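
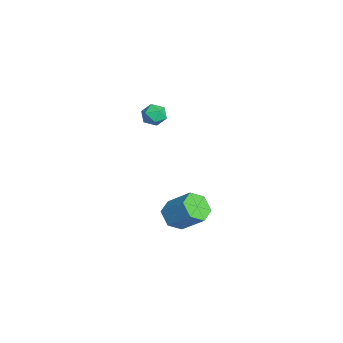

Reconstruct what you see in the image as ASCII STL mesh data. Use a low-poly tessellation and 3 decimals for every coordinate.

solid 
facet normal 0.286 -0.211 0.935
outer loop
vertex -3.272 -3.171 3.914
vertex -4.006 -3.582 4.046
vertex -3.33 -4.003 3.744
endloop
endfacet
facet normal 0.850 -0.162 0.501
outer loop
vertex -3.272 -3.171 3.914
vertex -3.33 -4.003 3.744
vertex -2.916 -3.487 3.208
endloop
endfacet
facet normal 0.847 0.489 0.208
outer loop
vertex -3.272 -3.171 3.914
vertex -2.916 -3.487 3.208
vertex -3.336 -2.747 3.178
endloop
endfacet
facet normal 0.281 0.842 0.461
outer loop
vertex -3.272 -3.171 3.914
vertex -3.336 -2.747 3.178
vertex -4.01 -2.806 3.697
endloop
endfacet
facet normal -0.065 0.409 0.910
outer loop
vertex -3.272 -3.171 3.914
vertex -4.01 -2.806 3.697
vertex -4.006 -3.582 4.046
endloop
endfacet
facet normal 0.768 -0.640 -0.022
outer loop
vertex -2.916 -3.487 3.208
vertex -3.33 -4.003 3.744
vertex -3.43 -4.094 2.903
endloop
endfacet
facet normal -0.144 -0.719 0.680
outer loop
vertex -3.33 -4.003 3.744
vertex -4.006 -3.582 4.046
vertex -4.104 -4.153 3.422
endloop
endfacet
facet normal -0.715 0.284 0.639
outer loop
vertex -4.006 -3.582 4.046
vertex -4.01 -2.806 3.697
vertex -4.524 -3.413 3.392
endloop
endfacet
facet normal -0.154 0.984 -0.088
outer loop
vertex -4.01 -2.806 3.697
vertex -3.336 -2.747 3.178
vertex -4.11 -2.897 2.856
endloop
endfacet
facet normal 0.763 0.413 -0.498
outer loop
vertex -3.336 -2.747 3.178
vertex -2.916 -3.487 3.208
vertex -3.434 -3.318 2.554
endloop
endfacet
facet normal -0.281 -0.842 -0.461
outer loop
vertex -4.168 -3.729 2.686
vertex -3.43 -4.094 2.903
vertex -4.104 -4.153 3.422
endloop
endfacet
facet normal -0.847 -0.489 -0.208
outer loop
vertex -4.168 -3.729 2.686
vertex -4.104 -4.153 3.422
vertex -4.524 -3.413 3.392
endloop
endfacet
facet normal -0.850 0.162 -0.501
outer loop
vertex -4.168 -3.729 2.686
vertex -4.524 -3.413 3.392
vertex -4.11 -2.897 2.856
endloop
endfacet
facet normal -0.286 0.211 -0.935
outer loop
vertex -4.168 -3.729 2.686
vertex -4.11 -2.897 2.856
vertex -3.434 -3.318 2.554
endloop
endfacet
facet normal 0.065 -0.409 -0.910
outer loop
vertex -4.168 -3.729 2.686
vertex -3.434 -3.318 2.554
vertex -3.43 -4.094 2.903
endloop
endfacet
facet normal 0.154 -0.984 0.088
outer loop
vertex -4.104 -4.153 3.422
vertex -3.43 -4.094 2.903
vertex -3.33 -4.003 3.744
endloop
endfacet
facet normal -0.763 -0.413 0.498
outer loop
vertex -4.524 -3.413 3.392
vertex -4.104 -4.153 3.422
vertex -4.006 -3.582 4.046
endloop
endfacet
facet normal -0.768 0.640 0.022
outer loop
vertex -4.11 -2.897 2.856
vertex -4.524 -3.413 3.392
vertex -4.01 -2.806 3.697
endloop
endfacet
facet normal 0.144 0.719 -0.680
outer loop
vertex -3.434 -3.318 2.554
vertex -4.11 -2.897 2.856
vertex -3.336 -2.747 3.178
endloop
endfacet
facet normal 0.715 -0.284 -0.639
outer loop
vertex -3.43 -4.094 2.903
vertex -3.434 -3.318 2.554
vertex -2.916 -3.487 3.208
endloop
endfacet
facet normal -0.451 -0.591 -0.669
outer loop
vertex 3.912 -2.766 -1.189
vertex 3.257 -3.078 -0.472
vertex 3.037 -2.262 -1.044
endloop
endfacet
facet normal 0.246 0.637 -0.730
outer loop
vertex 3.912 -2.766 -1.189
vertex 3.037 -2.262 -1.044
vertex 4.778 -1.631 0.094
endloop
endfacet
facet normal 0.246 0.638 -0.730
outer loop
vertex 4.778 -1.631 0.094
vertex 3.037 -2.262 -1.044
vertex 3.903 -1.127 0.24
endloop
endfacet
facet normal 0.452 0.591 0.668
outer loop
vertex 4.778 -1.631 0.094
vertex 3.903 -1.127 0.24
vertex 4.123 -1.942 0.812
endloop
endfacet
facet normal -0.451 -0.591 -0.669
outer loop
vertex 3.037 -2.262 -1.044
vertex 3.257 -3.078 -0.472
vertex 2.382 -2.574 -0.327
endloop
endfacet
facet normal -0.620 0.746 -0.242
outer loop
vertex 3.037 -2.262 -1.044
vertex 2.382 -2.574 -0.327
vertex 3.903 -1.127 0.24
endloop
endfacet
facet normal -0.620 0.746 -0.242
outer loop
vertex 3.903 -1.127 0.24
vertex 2.382 -2.574 -0.327
vertex 3.248 -1.439 0.957
endloop
endfacet
facet normal 0.451 0.591 0.669
outer loop
vertex 3.903 -1.127 0.24
vertex 3.248 -1.439 0.957
vertex 4.123 -1.942 0.812
endloop
endfacet
facet normal -0.451 -0.592 -0.668
outer loop
vertex 2.382 -2.574 -0.327
vertex 3.257 -3.078 -0.472
vertex 2.602 -3.389 0.246
endloop
endfacet
facet normal -0.866 0.109 0.488
outer loop
vertex 2.382 -2.574 -0.327
vertex 2.602 -3.389 0.246
vertex 3.248 -1.439 0.957
endloop
endfacet
facet normal -0.866 0.109 0.488
outer loop
vertex 3.248 -1.439 0.957
vertex 2.602 -3.389 0.246
vertex 3.468 -2.254 1.529
endloop
endfacet
facet normal 0.451 0.591 0.669
outer loop
vertex 3.248 -1.439 0.957
vertex 3.468 -2.254 1.529
vertex 4.123 -1.942 0.812
endloop
endfacet
facet normal -0.452 -0.591 -0.668
outer loop
vertex 2.602 -3.389 0.246
vertex 3.257 -3.078 -0.472
vertex 3.477 -3.893 0.1
endloop
endfacet
facet normal -0.246 -0.638 0.730
outer loop
vertex 2.602 -3.389 0.246
vertex 3.477 -3.893 0.1
vertex 3.468 -2.254 1.529
endloop
endfacet
facet normal -0.246 -0.638 0.730
outer loop
vertex 3.468 -2.254 1.529
vertex 3.477 -3.893 0.1
vertex 4.343 -2.758 1.384
endloop
endfacet
facet normal 0.451 0.591 0.669
outer loop
vertex 3.468 -2.254 1.529
vertex 4.343 -2.758 1.384
vertex 4.123 -1.942 0.812
endloop
endfacet
facet normal -0.451 -0.591 -0.669
outer loop
vertex 3.477 -3.893 0.1
vertex 3.257 -3.078 -0.472
vertex 4.132 -3.581 -0.617
endloop
endfacet
facet normal 0.620 -0.746 0.242
outer loop
vertex 3.477 -3.893 0.1
vertex 4.132 -3.581 -0.617
vertex 4.343 -2.758 1.384
endloop
endfacet
facet normal 0.620 -0.746 0.242
outer loop
vertex 4.343 -2.758 1.384
vertex 4.132 -3.581 -0.617
vertex 4.998 -2.446 0.667
endloop
endfacet
facet normal 0.451 0.591 0.669
outer loop
vertex 4.343 -2.758 1.384
vertex 4.998 -2.446 0.667
vertex 4.123 -1.942 0.812
endloop
endfacet
facet normal -0.451 -0.591 -0.669
outer loop
vertex 4.132 -3.581 -0.617
vertex 3.257 -3.078 -0.472
vertex 3.912 -2.766 -1.189
endloop
endfacet
facet normal 0.866 -0.109 -0.488
outer loop
vertex 4.132 -3.581 -0.617
vertex 3.912 -2.766 -1.189
vertex 4.998 -2.446 0.667
endloop
endfacet
facet normal 0.866 -0.109 -0.488
outer loop
vertex 4.998 -2.446 0.667
vertex 3.912 -2.766 -1.189
vertex 4.778 -1.631 0.094
endloop
endfacet
facet normal 0.451 0.592 0.668
outer loop
vertex 4.998 -2.446 0.667
vertex 4.778 -1.631 0.094
vertex 4.123 -1.942 0.812
endloop
endfacet

endsolid


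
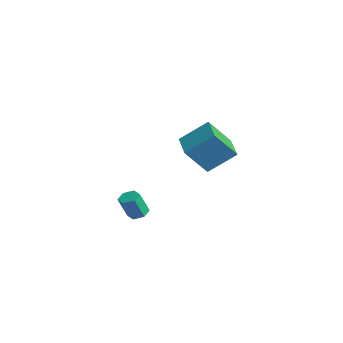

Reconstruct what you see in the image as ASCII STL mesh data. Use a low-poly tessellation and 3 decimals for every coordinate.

solid 
facet normal -0.936 0.331 0.115
outer loop
vertex -2.904 4.319 3.515
vertex -2.651 5.588 1.912
vertex -3.571 2.868 2.261
endloop
endfacet
facet normal -0.123 -0.616 0.778
outer loop
vertex -1.829 2.252 2.048
vertex -2.904 4.319 3.515
vertex -3.571 2.868 2.261
endloop
endfacet
facet normal -0.936 0.331 0.115
outer loop
vertex -3.571 2.868 2.261
vertex -2.651 5.588 1.912
vertex -3.318 4.137 0.658
endloop
endfacet
facet normal -0.328 -0.715 -0.618
outer loop
vertex -3.318 4.137 0.658
vertex -1.829 2.252 2.048
vertex -3.571 2.868 2.261
endloop
endfacet
facet normal 0.328 0.715 0.618
outer loop
vertex -2.904 4.319 3.515
vertex -0.909 4.972 1.699
vertex -2.651 5.588 1.912
endloop
endfacet
facet normal -0.123 -0.616 0.778
outer loop
vertex -1.162 3.703 3.302
vertex -2.904 4.319 3.515
vertex -1.829 2.252 2.048
endloop
endfacet
facet normal 0.328 0.715 0.618
outer loop
vertex -1.162 3.703 3.302
vertex -0.909 4.972 1.699
vertex -2.904 4.319 3.515
endloop
endfacet
facet normal 0.123 0.616 -0.778
outer loop
vertex -2.651 5.588 1.912
vertex -0.909 4.972 1.699
vertex -3.318 4.137 0.658
endloop
endfacet
facet normal -0.328 -0.715 -0.618
outer loop
vertex -1.576 3.521 0.445
vertex -1.829 2.252 2.048
vertex -3.318 4.137 0.658
endloop
endfacet
facet normal 0.123 0.616 -0.778
outer loop
vertex -3.318 4.137 0.658
vertex -0.909 4.972 1.699
vertex -1.576 3.521 0.445
endloop
endfacet
facet normal 0.936 -0.331 -0.115
outer loop
vertex -1.576 3.521 0.445
vertex -1.162 3.703 3.302
vertex -1.829 2.252 2.048
endloop
endfacet
facet normal 0.936 -0.331 -0.115
outer loop
vertex -0.909 4.972 1.699
vertex -1.162 3.703 3.302
vertex -1.576 3.521 0.445
endloop
endfacet
facet normal 0.001 0.393 -0.919
outer loop
vertex 1.901 -2.179 0.063
vertex 1.301 -2.191 0.057
vertex 1.589 -1.708 0.264
endloop
endfacet
facet normal 0.854 0.478 0.206
outer loop
vertex 1.901 -2.179 0.063
vertex 1.589 -1.708 0.264
vertex 1.899 -2.737 1.369
endloop
endfacet
facet normal 0.854 0.477 0.205
outer loop
vertex 1.899 -2.737 1.369
vertex 1.589 -1.708 0.264
vertex 1.587 -2.265 1.57
endloop
endfacet
facet normal -0.001 -0.393 0.920
outer loop
vertex 1.899 -2.737 1.369
vertex 1.587 -2.265 1.57
vertex 1.299 -2.749 1.363
endloop
endfacet
facet normal 0.001 0.393 -0.919
outer loop
vertex 1.589 -1.708 0.264
vertex 1.301 -2.191 0.057
vertex 0.989 -1.72 0.258
endloop
endfacet
facet normal -0.022 0.920 0.392
outer loop
vertex 1.589 -1.708 0.264
vertex 0.989 -1.72 0.258
vertex 1.587 -2.265 1.57
endloop
endfacet
facet normal -0.022 0.920 0.392
outer loop
vertex 1.587 -2.265 1.57
vertex 0.989 -1.72 0.258
vertex 0.988 -2.277 1.564
endloop
endfacet
facet normal -0.001 -0.393 0.920
outer loop
vertex 1.587 -2.265 1.57
vertex 0.988 -2.277 1.564
vertex 1.299 -2.749 1.363
endloop
endfacet
facet normal 0.001 0.393 -0.919
outer loop
vertex 0.989 -1.72 0.258
vertex 1.301 -2.191 0.057
vertex 0.701 -2.203 0.051
endloop
endfacet
facet normal -0.877 0.442 0.188
outer loop
vertex 0.989 -1.72 0.258
vertex 0.701 -2.203 0.051
vertex 0.988 -2.277 1.564
endloop
endfacet
facet normal -0.877 0.443 0.188
outer loop
vertex 0.988 -2.277 1.564
vertex 0.701 -2.203 0.051
vertex 0.699 -2.761 1.357
endloop
endfacet
facet normal -0.001 -0.393 0.920
outer loop
vertex 0.988 -2.277 1.564
vertex 0.699 -2.761 1.357
vertex 1.299 -2.749 1.363
endloop
endfacet
facet normal 0.001 0.393 -0.920
outer loop
vertex 0.701 -2.203 0.051
vertex 1.301 -2.191 0.057
vertex 1.013 -2.675 -0.15
endloop
endfacet
facet normal -0.854 -0.477 -0.205
outer loop
vertex 0.701 -2.203 0.051
vertex 1.013 -2.675 -0.15
vertex 0.699 -2.761 1.357
endloop
endfacet
facet normal -0.854 -0.478 -0.205
outer loop
vertex 0.699 -2.761 1.357
vertex 1.013 -2.675 -0.15
vertex 1.011 -3.232 1.156
endloop
endfacet
facet normal -0.001 -0.393 0.919
outer loop
vertex 0.699 -2.761 1.357
vertex 1.011 -3.232 1.156
vertex 1.299 -2.749 1.363
endloop
endfacet
facet normal 0.001 0.393 -0.920
outer loop
vertex 1.013 -2.675 -0.15
vertex 1.301 -2.191 0.057
vertex 1.612 -2.663 -0.144
endloop
endfacet
facet normal 0.022 -0.920 -0.392
outer loop
vertex 1.013 -2.675 -0.15
vertex 1.612 -2.663 -0.144
vertex 1.011 -3.232 1.156
endloop
endfacet
facet normal 0.022 -0.920 -0.392
outer loop
vertex 1.011 -3.232 1.156
vertex 1.612 -2.663 -0.144
vertex 1.611 -3.22 1.162
endloop
endfacet
facet normal -0.001 -0.393 0.919
outer loop
vertex 1.011 -3.232 1.156
vertex 1.611 -3.22 1.162
vertex 1.299 -2.749 1.363
endloop
endfacet
facet normal 0.001 0.393 -0.920
outer loop
vertex 1.612 -2.663 -0.144
vertex 1.301 -2.191 0.057
vertex 1.901 -2.179 0.063
endloop
endfacet
facet normal 0.877 -0.443 -0.188
outer loop
vertex 1.612 -2.663 -0.144
vertex 1.901 -2.179 0.063
vertex 1.611 -3.22 1.162
endloop
endfacet
facet normal 0.877 -0.442 -0.188
outer loop
vertex 1.611 -3.22 1.162
vertex 1.901 -2.179 0.063
vertex 1.899 -2.737 1.369
endloop
endfacet
facet normal -0.001 -0.393 0.919
outer loop
vertex 1.611 -3.22 1.162
vertex 1.899 -2.737 1.369
vertex 1.299 -2.749 1.363
endloop
endfacet

endsolid


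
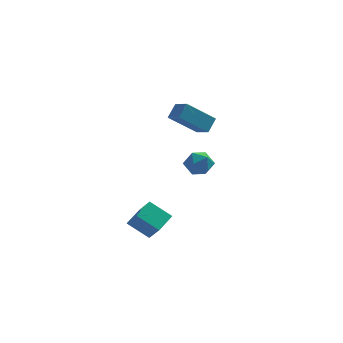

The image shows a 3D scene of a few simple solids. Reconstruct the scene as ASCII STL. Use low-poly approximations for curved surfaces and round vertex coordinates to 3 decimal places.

solid 
facet normal -0.792 0.156 0.590
outer loop
vertex -1.378 -4.558 -1.567
vertex -0.821 -3.451 -1.111
vertex -1.951 -3.878 -2.516
endloop
endfacet
facet normal -0.422 -0.838 -0.345
outer loop
vertex -0.779 -4.109 -3.389
vertex -1.378 -4.558 -1.567
vertex -1.951 -3.878 -2.516
endloop
endfacet
facet normal -0.792 0.156 0.590
outer loop
vertex -1.951 -3.878 -2.516
vertex -0.821 -3.451 -1.111
vertex -1.394 -2.772 -2.06
endloop
endfacet
facet normal -0.441 0.523 -0.730
outer loop
vertex -1.394 -2.772 -2.06
vertex -0.779 -4.109 -3.389
vertex -1.951 -3.878 -2.516
endloop
endfacet
facet normal 0.441 -0.522 0.730
outer loop
vertex -1.378 -4.558 -1.567
vertex 0.351 -3.682 -1.984
vertex -0.821 -3.451 -1.111
endloop
endfacet
facet normal -0.422 -0.838 -0.345
outer loop
vertex -0.206 -4.788 -2.44
vertex -1.378 -4.558 -1.567
vertex -0.779 -4.109 -3.389
endloop
endfacet
facet normal 0.441 -0.523 0.730
outer loop
vertex -0.206 -4.788 -2.44
vertex 0.351 -3.682 -1.984
vertex -1.378 -4.558 -1.567
endloop
endfacet
facet normal 0.422 0.838 0.345
outer loop
vertex -0.821 -3.451 -1.111
vertex 0.351 -3.682 -1.984
vertex -1.394 -2.772 -2.06
endloop
endfacet
facet normal -0.441 0.522 -0.730
outer loop
vertex -0.222 -3.002 -2.933
vertex -0.779 -4.109 -3.389
vertex -1.394 -2.772 -2.06
endloop
endfacet
facet normal 0.422 0.838 0.346
outer loop
vertex -1.394 -2.772 -2.06
vertex 0.351 -3.682 -1.984
vertex -0.222 -3.002 -2.933
endloop
endfacet
facet normal 0.792 -0.156 -0.590
outer loop
vertex -0.222 -3.002 -2.933
vertex -0.206 -4.788 -2.44
vertex -0.779 -4.109 -3.389
endloop
endfacet
facet normal 0.792 -0.156 -0.590
outer loop
vertex 0.351 -3.682 -1.984
vertex -0.206 -4.788 -2.44
vertex -0.222 -3.002 -2.933
endloop
endfacet
facet normal 0.216 0.110 0.970
outer loop
vertex 1.975 -2.931 2.298
vertex 1.348 -3.472 2.499
vertex 2.134 -3.766 2.357
endloop
endfacet
facet normal 0.800 0.192 0.569
outer loop
vertex 1.975 -2.931 2.298
vertex 2.134 -3.766 2.357
vertex 2.475 -3.31 1.723
endloop
endfacet
facet normal 0.678 0.727 0.110
outer loop
vertex 1.975 -2.931 2.298
vertex 2.475 -3.31 1.723
vertex 1.899 -2.735 1.473
endloop
endfacet
facet normal 0.018 0.973 0.229
outer loop
vertex 1.975 -2.931 2.298
vertex 1.899 -2.735 1.473
vertex 1.202 -2.835 1.953
endloop
endfacet
facet normal -0.266 0.591 0.761
outer loop
vertex 1.975 -2.931 2.298
vertex 1.202 -2.835 1.953
vertex 1.348 -3.472 2.499
endloop
endfacet
facet normal 0.895 -0.404 0.190
outer loop
vertex 2.475 -3.31 1.723
vertex 2.134 -3.766 2.357
vertex 2.158 -4.085 1.567
endloop
endfacet
facet normal -0.050 -0.540 0.840
outer loop
vertex 2.134 -3.766 2.357
vertex 1.348 -3.472 2.499
vertex 1.461 -4.185 2.047
endloop
endfacet
facet normal -0.832 0.239 0.501
outer loop
vertex 1.348 -3.472 2.499
vertex 1.202 -2.835 1.953
vertex 0.885 -3.61 1.797
endloop
endfacet
facet normal -0.369 0.858 -0.358
outer loop
vertex 1.202 -2.835 1.953
vertex 1.899 -2.735 1.473
vertex 1.226 -3.154 1.163
endloop
endfacet
facet normal 0.697 0.459 -0.550
outer loop
vertex 1.899 -2.735 1.473
vertex 2.475 -3.31 1.723
vertex 2.012 -3.448 1.021
endloop
endfacet
facet normal -0.018 -0.973 -0.229
outer loop
vertex 1.385 -3.989 1.222
vertex 2.158 -4.085 1.567
vertex 1.461 -4.185 2.047
endloop
endfacet
facet normal -0.678 -0.727 -0.110
outer loop
vertex 1.385 -3.989 1.222
vertex 1.461 -4.185 2.047
vertex 0.885 -3.61 1.797
endloop
endfacet
facet normal -0.800 -0.192 -0.569
outer loop
vertex 1.385 -3.989 1.222
vertex 0.885 -3.61 1.797
vertex 1.226 -3.154 1.163
endloop
endfacet
facet normal -0.216 -0.110 -0.970
outer loop
vertex 1.385 -3.989 1.222
vertex 1.226 -3.154 1.163
vertex 2.012 -3.448 1.021
endloop
endfacet
facet normal 0.266 -0.591 -0.761
outer loop
vertex 1.385 -3.989 1.222
vertex 2.012 -3.448 1.021
vertex 2.158 -4.085 1.567
endloop
endfacet
facet normal 0.369 -0.858 0.358
outer loop
vertex 1.461 -4.185 2.047
vertex 2.158 -4.085 1.567
vertex 2.134 -3.766 2.357
endloop
endfacet
facet normal -0.697 -0.459 0.550
outer loop
vertex 0.885 -3.61 1.797
vertex 1.461 -4.185 2.047
vertex 1.348 -3.472 2.499
endloop
endfacet
facet normal -0.895 0.404 -0.190
outer loop
vertex 1.226 -3.154 1.163
vertex 0.885 -3.61 1.797
vertex 1.202 -2.835 1.953
endloop
endfacet
facet normal 0.050 0.540 -0.840
outer loop
vertex 2.012 -3.448 1.021
vertex 1.226 -3.154 1.163
vertex 1.899 -2.735 1.473
endloop
endfacet
facet normal 0.832 -0.239 -0.501
outer loop
vertex 2.158 -4.085 1.567
vertex 2.012 -3.448 1.021
vertex 2.475 -3.31 1.723
endloop
endfacet
facet normal -0.709 -0.315 0.631
outer loop
vertex 0.579 2.535 3.325
vertex -0.096 3.303 2.949
vertex 0.226 1.867 2.595
endloop
endfacet
facet normal 0.620 -0.705 0.345
outer loop
vertex 1.736 2.537 1.251
vertex 0.579 2.535 3.325
vertex 0.226 1.867 2.595
endloop
endfacet
facet normal -0.709 -0.315 0.631
outer loop
vertex 0.226 1.867 2.595
vertex -0.096 3.303 2.949
vertex -0.45 2.636 2.219
endloop
endfacet
facet normal -0.336 -0.636 -0.695
outer loop
vertex -0.45 2.636 2.219
vertex 1.736 2.537 1.251
vertex 0.226 1.867 2.595
endloop
endfacet
facet normal 0.336 0.636 0.695
outer loop
vertex 0.579 2.535 3.325
vertex 1.414 3.973 1.605
vertex -0.096 3.303 2.949
endloop
endfacet
facet normal 0.619 -0.706 0.345
outer loop
vertex 2.09 3.204 1.981
vertex 0.579 2.535 3.325
vertex 1.736 2.537 1.251
endloop
endfacet
facet normal 0.337 0.636 0.695
outer loop
vertex 2.09 3.204 1.981
vertex 1.414 3.973 1.605
vertex 0.579 2.535 3.325
endloop
endfacet
facet normal -0.619 0.706 -0.344
outer loop
vertex -0.096 3.303 2.949
vertex 1.414 3.973 1.605
vertex -0.45 2.636 2.219
endloop
endfacet
facet normal -0.336 -0.636 -0.695
outer loop
vertex 1.061 3.305 0.875
vertex 1.736 2.537 1.251
vertex -0.45 2.636 2.219
endloop
endfacet
facet normal -0.619 0.705 -0.346
outer loop
vertex -0.45 2.636 2.219
vertex 1.414 3.973 1.605
vertex 1.061 3.305 0.875
endloop
endfacet
facet normal 0.709 0.314 -0.631
outer loop
vertex 1.061 3.305 0.875
vertex 2.09 3.204 1.981
vertex 1.736 2.537 1.251
endloop
endfacet
facet normal 0.709 0.315 -0.631
outer loop
vertex 1.414 3.973 1.605
vertex 2.09 3.204 1.981
vertex 1.061 3.305 0.875
endloop
endfacet

endsolid


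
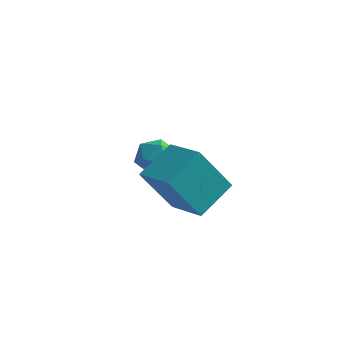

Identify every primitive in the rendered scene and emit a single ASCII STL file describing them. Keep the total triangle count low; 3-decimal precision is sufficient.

solid 
facet normal 0.377 0.898 0.225
outer loop
vertex 1.332 2.334 0.38
vertex 1.132 2.231 1.125
vertex 1.832 2.0 0.874
endloop
endfacet
facet normal 0.726 0.606 -0.325
outer loop
vertex 1.332 2.334 0.38
vertex 1.832 2.0 0.874
vertex 1.747 1.716 0.154
endloop
endfacet
facet normal 0.251 0.477 -0.842
outer loop
vertex 1.332 2.334 0.38
vertex 1.747 1.716 0.154
vertex 0.996 1.771 -0.039
endloop
endfacet
facet normal -0.389 0.688 -0.612
outer loop
vertex 1.332 2.334 0.38
vertex 0.996 1.771 -0.039
vertex 0.616 2.089 0.56
endloop
endfacet
facet normal -0.313 0.949 0.047
outer loop
vertex 1.332 2.334 0.38
vertex 0.616 2.089 0.56
vertex 1.132 2.231 1.125
endloop
endfacet
facet normal 0.994 -0.020 -0.109
outer loop
vertex 1.747 1.716 0.154
vertex 1.832 2.0 0.874
vertex 1.804 1.231 0.76
endloop
endfacet
facet normal 0.430 0.452 0.782
outer loop
vertex 1.832 2.0 0.874
vertex 1.132 2.231 1.125
vertex 1.424 1.549 1.359
endloop
endfacet
facet normal -0.687 0.535 0.493
outer loop
vertex 1.132 2.231 1.125
vertex 0.616 2.089 0.56
vertex 0.673 1.604 1.166
endloop
endfacet
facet normal -0.810 0.115 -0.575
outer loop
vertex 0.616 2.089 0.56
vertex 0.996 1.771 -0.039
vertex 0.588 1.32 0.446
endloop
endfacet
facet normal 0.227 -0.228 -0.947
outer loop
vertex 0.996 1.771 -0.039
vertex 1.747 1.716 0.154
vertex 1.288 1.089 0.195
endloop
endfacet
facet normal 0.389 -0.688 0.612
outer loop
vertex 1.088 0.986 0.94
vertex 1.804 1.231 0.76
vertex 1.424 1.549 1.359
endloop
endfacet
facet normal -0.251 -0.477 0.842
outer loop
vertex 1.088 0.986 0.94
vertex 1.424 1.549 1.359
vertex 0.673 1.604 1.166
endloop
endfacet
facet normal -0.726 -0.606 0.325
outer loop
vertex 1.088 0.986 0.94
vertex 0.673 1.604 1.166
vertex 0.588 1.32 0.446
endloop
endfacet
facet normal -0.377 -0.898 -0.225
outer loop
vertex 1.088 0.986 0.94
vertex 0.588 1.32 0.446
vertex 1.288 1.089 0.195
endloop
endfacet
facet normal 0.313 -0.949 -0.047
outer loop
vertex 1.088 0.986 0.94
vertex 1.288 1.089 0.195
vertex 1.804 1.231 0.76
endloop
endfacet
facet normal 0.810 -0.115 0.575
outer loop
vertex 1.424 1.549 1.359
vertex 1.804 1.231 0.76
vertex 1.832 2.0 0.874
endloop
endfacet
facet normal -0.227 0.228 0.947
outer loop
vertex 0.673 1.604 1.166
vertex 1.424 1.549 1.359
vertex 1.132 2.231 1.125
endloop
endfacet
facet normal -0.994 0.020 0.109
outer loop
vertex 0.588 1.32 0.446
vertex 0.673 1.604 1.166
vertex 0.616 2.089 0.56
endloop
endfacet
facet normal -0.430 -0.452 -0.782
outer loop
vertex 1.288 1.089 0.195
vertex 0.588 1.32 0.446
vertex 0.996 1.771 -0.039
endloop
endfacet
facet normal 0.687 -0.535 -0.493
outer loop
vertex 1.804 1.231 0.76
vertex 1.288 1.089 0.195
vertex 1.747 1.716 0.154
endloop
endfacet
facet normal -0.445 -0.290 0.847
outer loop
vertex 4.125 -1.577 3.756
vertex 2.879 -0.899 3.333
vertex 3.664 -2.846 3.08
endloop
endfacet
facet normal 0.842 -0.458 0.286
outer loop
vertex 4.501 -2.301 1.487
vertex 4.125 -1.577 3.756
vertex 3.664 -2.846 3.08
endloop
endfacet
facet normal -0.445 -0.290 0.847
outer loop
vertex 3.664 -2.846 3.08
vertex 2.879 -0.899 3.333
vertex 2.418 -2.168 2.657
endloop
endfacet
facet normal -0.305 -0.840 -0.448
outer loop
vertex 2.418 -2.168 2.657
vertex 4.501 -2.301 1.487
vertex 3.664 -2.846 3.08
endloop
endfacet
facet normal 0.305 0.840 0.448
outer loop
vertex 4.125 -1.577 3.756
vertex 3.716 -0.354 1.74
vertex 2.879 -0.899 3.333
endloop
endfacet
facet normal 0.842 -0.458 0.286
outer loop
vertex 4.962 -1.032 2.163
vertex 4.125 -1.577 3.756
vertex 4.501 -2.301 1.487
endloop
endfacet
facet normal 0.305 0.840 0.448
outer loop
vertex 4.962 -1.032 2.163
vertex 3.716 -0.354 1.74
vertex 4.125 -1.577 3.756
endloop
endfacet
facet normal -0.842 0.458 -0.286
outer loop
vertex 2.879 -0.899 3.333
vertex 3.716 -0.354 1.74
vertex 2.418 -2.168 2.657
endloop
endfacet
facet normal -0.305 -0.840 -0.448
outer loop
vertex 3.255 -1.623 1.064
vertex 4.501 -2.301 1.487
vertex 2.418 -2.168 2.657
endloop
endfacet
facet normal -0.842 0.458 -0.286
outer loop
vertex 2.418 -2.168 2.657
vertex 3.716 -0.354 1.74
vertex 3.255 -1.623 1.064
endloop
endfacet
facet normal 0.445 0.290 -0.847
outer loop
vertex 3.255 -1.623 1.064
vertex 4.962 -1.032 2.163
vertex 4.501 -2.301 1.487
endloop
endfacet
facet normal 0.445 0.290 -0.847
outer loop
vertex 3.716 -0.354 1.74
vertex 4.962 -1.032 2.163
vertex 3.255 -1.623 1.064
endloop
endfacet

endsolid


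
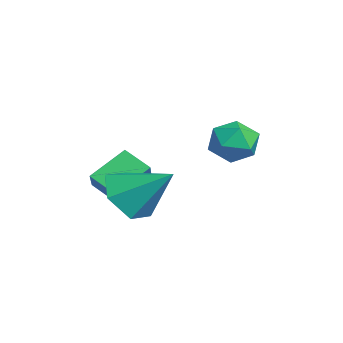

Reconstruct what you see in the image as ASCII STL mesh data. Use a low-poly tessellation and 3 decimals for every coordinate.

solid 
facet normal -0.061 -0.174 0.983
outer loop
vertex 1.501 2.309 0.564
vertex 1.849 1.506 0.444
vertex 2.377 2.197 0.599
endloop
endfacet
facet normal 0.033 0.522 0.852
outer loop
vertex 1.501 2.309 0.564
vertex 2.377 2.197 0.599
vertex 2.037 2.898 0.183
endloop
endfacet
facet normal -0.505 0.743 0.439
outer loop
vertex 1.501 2.309 0.564
vertex 2.037 2.898 0.183
vertex 1.3 2.641 -0.229
endloop
endfacet
facet normal -0.932 0.184 0.313
outer loop
vertex 1.501 2.309 0.564
vertex 1.3 2.641 -0.229
vertex 1.184 1.78 -0.068
endloop
endfacet
facet normal -0.657 -0.382 0.649
outer loop
vertex 1.501 2.309 0.564
vertex 1.184 1.78 -0.068
vertex 1.849 1.506 0.444
endloop
endfacet
facet normal 0.639 0.597 0.485
outer loop
vertex 2.037 2.898 0.183
vertex 2.377 2.197 0.599
vertex 2.716 2.46 -0.172
endloop
endfacet
facet normal 0.487 -0.528 0.696
outer loop
vertex 2.377 2.197 0.599
vertex 1.849 1.506 0.444
vertex 2.6 1.599 -0.011
endloop
endfacet
facet normal -0.477 -0.865 0.156
outer loop
vertex 1.849 1.506 0.444
vertex 1.184 1.78 -0.068
vertex 1.863 1.342 -0.423
endloop
endfacet
facet normal -0.921 0.052 -0.387
outer loop
vertex 1.184 1.78 -0.068
vertex 1.3 2.641 -0.229
vertex 1.523 2.043 -0.839
endloop
endfacet
facet normal -0.230 0.956 -0.184
outer loop
vertex 1.3 2.641 -0.229
vertex 2.037 2.898 0.183
vertex 2.051 2.734 -0.684
endloop
endfacet
facet normal 0.932 -0.184 -0.313
outer loop
vertex 2.399 1.931 -0.804
vertex 2.716 2.46 -0.172
vertex 2.6 1.599 -0.011
endloop
endfacet
facet normal 0.505 -0.743 -0.439
outer loop
vertex 2.399 1.931 -0.804
vertex 2.6 1.599 -0.011
vertex 1.863 1.342 -0.423
endloop
endfacet
facet normal -0.033 -0.522 -0.852
outer loop
vertex 2.399 1.931 -0.804
vertex 1.863 1.342 -0.423
vertex 1.523 2.043 -0.839
endloop
endfacet
facet normal 0.061 0.174 -0.983
outer loop
vertex 2.399 1.931 -0.804
vertex 1.523 2.043 -0.839
vertex 2.051 2.734 -0.684
endloop
endfacet
facet normal 0.657 0.382 -0.649
outer loop
vertex 2.399 1.931 -0.804
vertex 2.051 2.734 -0.684
vertex 2.716 2.46 -0.172
endloop
endfacet
facet normal 0.921 -0.052 0.387
outer loop
vertex 2.6 1.599 -0.011
vertex 2.716 2.46 -0.172
vertex 2.377 2.197 0.599
endloop
endfacet
facet normal 0.230 -0.956 0.184
outer loop
vertex 1.863 1.342 -0.423
vertex 2.6 1.599 -0.011
vertex 1.849 1.506 0.444
endloop
endfacet
facet normal -0.639 -0.597 -0.485
outer loop
vertex 1.523 2.043 -0.839
vertex 1.863 1.342 -0.423
vertex 1.184 1.78 -0.068
endloop
endfacet
facet normal -0.487 0.528 -0.696
outer loop
vertex 2.051 2.734 -0.684
vertex 1.523 2.043 -0.839
vertex 1.3 2.641 -0.229
endloop
endfacet
facet normal 0.477 0.865 -0.156
outer loop
vertex 2.716 2.46 -0.172
vertex 2.051 2.734 -0.684
vertex 2.037 2.898 0.183
endloop
endfacet
facet normal -0.706 0.167 -0.688
outer loop
vertex 0.435 -2.0 -2.239
vertex -0.083 -0.826 -1.423
vertex 1.111 -1.331 -2.771
endloop
endfacet
facet normal 0.341 -0.772 -0.537
outer loop
vertex 1.803 -1.494 -2.097
vertex 0.435 -2.0 -2.239
vertex 1.111 -1.331 -2.771
endloop
endfacet
facet normal -0.706 0.166 -0.688
outer loop
vertex 1.111 -1.331 -2.771
vertex -0.083 -0.826 -1.423
vertex 0.593 -0.158 -1.956
endloop
endfacet
facet normal 0.620 0.613 -0.489
outer loop
vertex 0.593 -0.158 -1.956
vertex 1.803 -1.494 -2.097
vertex 1.111 -1.331 -2.771
endloop
endfacet
facet normal -0.620 -0.613 0.489
outer loop
vertex 0.435 -2.0 -2.239
vertex 0.609 -0.989 -0.749
vertex -0.083 -0.826 -1.423
endloop
endfacet
facet normal 0.341 -0.773 -0.535
outer loop
vertex 1.127 -2.162 -1.564
vertex 0.435 -2.0 -2.239
vertex 1.803 -1.494 -2.097
endloop
endfacet
facet normal -0.620 -0.613 0.489
outer loop
vertex 1.127 -2.162 -1.564
vertex 0.609 -0.989 -0.749
vertex 0.435 -2.0 -2.239
endloop
endfacet
facet normal -0.340 0.772 0.536
outer loop
vertex -0.083 -0.826 -1.423
vertex 0.609 -0.989 -0.749
vertex 0.593 -0.158 -1.956
endloop
endfacet
facet normal 0.620 0.613 -0.489
outer loop
vertex 1.285 -0.32 -1.281
vertex 1.803 -1.494 -2.097
vertex 0.593 -0.158 -1.956
endloop
endfacet
facet normal -0.342 0.772 0.536
outer loop
vertex 0.593 -0.158 -1.956
vertex 0.609 -0.989 -0.749
vertex 1.285 -0.32 -1.281
endloop
endfacet
facet normal 0.707 -0.166 0.688
outer loop
vertex 1.285 -0.32 -1.281
vertex 1.127 -2.162 -1.564
vertex 1.803 -1.494 -2.097
endloop
endfacet
facet normal 0.706 -0.166 0.688
outer loop
vertex 0.609 -0.989 -0.749
vertex 1.127 -2.162 -1.564
vertex 1.285 -0.32 -1.281
endloop
endfacet
facet normal -0.435 -0.664 -0.608
outer loop
vertex 3.777 -1.353 -2.292
vertex 2.872 -1.278 -1.726
vertex 3.039 -0.626 -2.558
endloop
endfacet
facet normal 0.713 0.578 -0.398
outer loop
vertex 3.777 -1.353 -2.292
vertex 3.039 -0.626 -2.558
vertex 3.668 -0.062 -0.614
endloop
endfacet
facet normal -0.435 -0.664 -0.608
outer loop
vertex 3.039 -0.626 -2.558
vertex 2.872 -1.278 -1.726
vertex 2.134 -0.551 -1.992
endloop
endfacet
facet normal -0.079 0.964 -0.254
outer loop
vertex 3.039 -0.626 -2.558
vertex 2.134 -0.551 -1.992
vertex 3.668 -0.062 -0.614
endloop
endfacet
facet normal -0.435 -0.664 -0.608
outer loop
vertex 2.134 -0.551 -1.992
vertex 2.872 -1.278 -1.726
vertex 1.967 -1.203 -1.16
endloop
endfacet
facet normal -0.595 0.686 0.419
outer loop
vertex 2.134 -0.551 -1.992
vertex 1.967 -1.203 -1.16
vertex 3.668 -0.062 -0.614
endloop
endfacet
facet normal -0.435 -0.664 -0.608
outer loop
vertex 1.967 -1.203 -1.16
vertex 2.872 -1.278 -1.726
vertex 2.705 -1.93 -0.894
endloop
endfacet
facet normal -0.319 0.023 0.947
outer loop
vertex 1.967 -1.203 -1.16
vertex 2.705 -1.93 -0.894
vertex 3.668 -0.062 -0.614
endloop
endfacet
facet normal -0.435 -0.664 -0.608
outer loop
vertex 2.705 -1.93 -0.894
vertex 2.872 -1.278 -1.726
vertex 3.61 -2.005 -1.46
endloop
endfacet
facet normal 0.472 -0.364 0.803
outer loop
vertex 2.705 -1.93 -0.894
vertex 3.61 -2.005 -1.46
vertex 3.668 -0.062 -0.614
endloop
endfacet
facet normal -0.435 -0.664 -0.608
outer loop
vertex 3.61 -2.005 -1.46
vertex 2.872 -1.278 -1.726
vertex 3.777 -1.353 -2.292
endloop
endfacet
facet normal 0.988 -0.086 0.131
outer loop
vertex 3.61 -2.005 -1.46
vertex 3.777 -1.353 -2.292
vertex 3.668 -0.062 -0.614
endloop
endfacet

endsolid


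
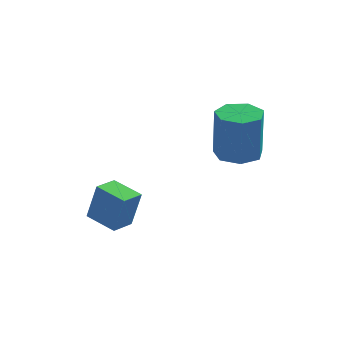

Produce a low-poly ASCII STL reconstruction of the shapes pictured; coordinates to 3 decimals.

solid 
facet normal -0.519 -0.840 0.159
outer loop
vertex -0.401 -0.766 -1.794
vertex -1.486 -0.051 -1.562
vertex -0.773 -0.829 -3.339
endloop
endfacet
facet normal 0.822 -0.541 -0.176
outer loop
vertex -0.254 0.011 -3.498
vertex -0.401 -0.766 -1.794
vertex -0.773 -0.829 -3.339
endloop
endfacet
facet normal -0.519 -0.840 0.159
outer loop
vertex -0.773 -0.829 -3.339
vertex -1.486 -0.051 -1.562
vertex -1.858 -0.114 -3.107
endloop
endfacet
facet normal -0.234 -0.039 -0.971
outer loop
vertex -1.858 -0.114 -3.107
vertex -0.254 0.011 -3.498
vertex -0.773 -0.829 -3.339
endloop
endfacet
facet normal 0.234 0.039 0.971
outer loop
vertex -0.401 -0.766 -1.794
vertex -0.967 0.789 -1.721
vertex -1.486 -0.051 -1.562
endloop
endfacet
facet normal 0.822 -0.541 -0.176
outer loop
vertex 0.118 0.074 -1.953
vertex -0.401 -0.766 -1.794
vertex -0.254 0.011 -3.498
endloop
endfacet
facet normal 0.234 0.039 0.971
outer loop
vertex 0.118 0.074 -1.953
vertex -0.967 0.789 -1.721
vertex -0.401 -0.766 -1.794
endloop
endfacet
facet normal -0.822 0.541 0.176
outer loop
vertex -1.486 -0.051 -1.562
vertex -0.967 0.789 -1.721
vertex -1.858 -0.114 -3.107
endloop
endfacet
facet normal -0.234 -0.039 -0.971
outer loop
vertex -1.339 0.726 -3.266
vertex -0.254 0.011 -3.498
vertex -1.858 -0.114 -3.107
endloop
endfacet
facet normal -0.822 0.541 0.176
outer loop
vertex -1.858 -0.114 -3.107
vertex -0.967 0.789 -1.721
vertex -1.339 0.726 -3.266
endloop
endfacet
facet normal 0.519 0.840 -0.159
outer loop
vertex -1.339 0.726 -3.266
vertex 0.118 0.074 -1.953
vertex -0.254 0.011 -3.498
endloop
endfacet
facet normal 0.519 0.840 -0.159
outer loop
vertex -0.967 0.789 -1.721
vertex 0.118 0.074 -1.953
vertex -1.339 0.726 -3.266
endloop
endfacet
facet normal -0.014 0.011 -1.000
outer loop
vertex 4.168 2.667 -1.436
vertex 3.345 3.121 -1.42
vertex 4.213 3.481 -1.428
endloop
endfacet
facet normal 0.998 -0.055 -0.014
outer loop
vertex 4.168 2.667 -1.436
vertex 4.213 3.481 -1.428
vertex 4.198 2.645 0.724
endloop
endfacet
facet normal 0.998 -0.055 -0.014
outer loop
vertex 4.198 2.645 0.724
vertex 4.213 3.481 -1.428
vertex 4.243 3.46 0.731
endloop
endfacet
facet normal 0.014 -0.009 1.000
outer loop
vertex 4.198 2.645 0.724
vertex 4.243 3.46 0.731
vertex 3.375 3.099 0.74
endloop
endfacet
facet normal -0.014 0.011 -1.000
outer loop
vertex 4.213 3.481 -1.428
vertex 3.345 3.121 -1.42
vertex 3.604 4.024 -1.414
endloop
endfacet
facet normal 0.665 0.746 -0.002
outer loop
vertex 4.213 3.481 -1.428
vertex 3.604 4.024 -1.414
vertex 4.243 3.46 0.731
endloop
endfacet
facet normal 0.665 0.746 -0.002
outer loop
vertex 4.243 3.46 0.731
vertex 3.604 4.024 -1.414
vertex 3.634 4.003 0.745
endloop
endfacet
facet normal 0.014 -0.010 1.000
outer loop
vertex 4.243 3.46 0.731
vertex 3.634 4.003 0.745
vertex 3.375 3.099 0.74
endloop
endfacet
facet normal -0.013 0.010 -1.000
outer loop
vertex 3.604 4.024 -1.414
vertex 3.345 3.121 -1.42
vertex 2.8 3.887 -1.405
endloop
endfacet
facet normal -0.168 0.986 0.012
outer loop
vertex 3.604 4.024 -1.414
vertex 2.8 3.887 -1.405
vertex 3.634 4.003 0.745
endloop
endfacet
facet normal -0.169 0.986 0.012
outer loop
vertex 3.634 4.003 0.745
vertex 2.8 3.887 -1.405
vertex 2.831 3.865 0.755
endloop
endfacet
facet normal 0.014 -0.010 1.000
outer loop
vertex 3.634 4.003 0.745
vertex 2.831 3.865 0.755
vertex 3.375 3.099 0.74
endloop
endfacet
facet normal -0.014 0.009 -1.000
outer loop
vertex 2.8 3.887 -1.405
vertex 3.345 3.121 -1.42
vertex 2.406 3.173 -1.406
endloop
endfacet
facet normal -0.875 0.483 0.017
outer loop
vertex 2.8 3.887 -1.405
vertex 2.406 3.173 -1.406
vertex 2.831 3.865 0.755
endloop
endfacet
facet normal -0.875 0.483 0.017
outer loop
vertex 2.831 3.865 0.755
vertex 2.406 3.173 -1.406
vertex 2.437 3.151 0.753
endloop
endfacet
facet normal 0.013 -0.010 1.000
outer loop
vertex 2.831 3.865 0.755
vertex 2.437 3.151 0.753
vertex 3.375 3.099 0.74
endloop
endfacet
facet normal -0.014 0.010 -1.000
outer loop
vertex 2.406 3.173 -1.406
vertex 3.345 3.121 -1.42
vertex 2.719 2.419 -1.418
endloop
endfacet
facet normal -0.923 -0.384 0.009
outer loop
vertex 2.406 3.173 -1.406
vertex 2.719 2.419 -1.418
vertex 2.437 3.151 0.753
endloop
endfacet
facet normal -0.924 -0.383 0.009
outer loop
vertex 2.437 3.151 0.753
vertex 2.719 2.419 -1.418
vertex 2.749 2.398 0.742
endloop
endfacet
facet normal 0.013 -0.009 1.000
outer loop
vertex 2.437 3.151 0.753
vertex 2.749 2.398 0.742
vertex 3.375 3.099 0.74
endloop
endfacet
facet normal -0.014 0.010 -1.000
outer loop
vertex 2.719 2.419 -1.418
vertex 3.345 3.121 -1.42
vertex 3.503 2.194 -1.431
endloop
endfacet
facet normal -0.276 -0.961 -0.006
outer loop
vertex 2.719 2.419 -1.418
vertex 3.503 2.194 -1.431
vertex 2.749 2.398 0.742
endloop
endfacet
facet normal -0.276 -0.961 -0.006
outer loop
vertex 2.749 2.398 0.742
vertex 3.503 2.194 -1.431
vertex 3.533 2.173 0.728
endloop
endfacet
facet normal 0.015 -0.010 1.000
outer loop
vertex 2.749 2.398 0.742
vertex 3.533 2.173 0.728
vertex 3.375 3.099 0.74
endloop
endfacet
facet normal -0.014 0.009 -1.000
outer loop
vertex 3.503 2.194 -1.431
vertex 3.345 3.121 -1.42
vertex 4.168 2.667 -1.436
endloop
endfacet
facet normal 0.579 -0.815 -0.016
outer loop
vertex 3.503 2.194 -1.431
vertex 4.168 2.667 -1.436
vertex 3.533 2.173 0.728
endloop
endfacet
facet normal 0.579 -0.815 -0.016
outer loop
vertex 3.533 2.173 0.728
vertex 4.168 2.667 -1.436
vertex 4.198 2.645 0.724
endloop
endfacet
facet normal 0.014 -0.011 1.000
outer loop
vertex 3.533 2.173 0.728
vertex 4.198 2.645 0.724
vertex 3.375 3.099 0.74
endloop
endfacet

endsolid


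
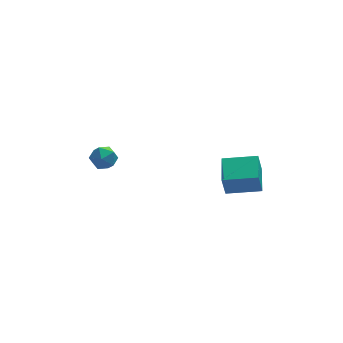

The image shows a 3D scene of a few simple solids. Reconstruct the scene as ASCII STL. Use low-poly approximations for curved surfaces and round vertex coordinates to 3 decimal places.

solid 
facet normal -0.968 0.194 -0.156
outer loop
vertex 2.522 -4.706 4.289
vertex 2.803 -2.992 4.676
vertex 2.788 -4.45 2.959
endloop
endfacet
facet normal -0.158 -0.963 -0.217
outer loop
vertex 4.677 -4.828 3.264
vertex 2.522 -4.706 4.289
vertex 2.788 -4.45 2.959
endloop
endfacet
facet normal -0.968 0.195 -0.157
outer loop
vertex 2.788 -4.45 2.959
vertex 2.803 -2.992 4.676
vertex 3.07 -2.735 3.346
endloop
endfacet
facet normal 0.193 0.186 -0.964
outer loop
vertex 3.07 -2.735 3.346
vertex 4.677 -4.828 3.264
vertex 2.788 -4.45 2.959
endloop
endfacet
facet normal -0.193 -0.186 0.963
outer loop
vertex 2.522 -4.706 4.289
vertex 4.692 -3.37 4.981
vertex 2.803 -2.992 4.676
endloop
endfacet
facet normal -0.158 -0.963 -0.218
outer loop
vertex 4.41 -5.085 4.594
vertex 2.522 -4.706 4.289
vertex 4.677 -4.828 3.264
endloop
endfacet
facet normal -0.193 -0.186 0.963
outer loop
vertex 4.41 -5.085 4.594
vertex 4.692 -3.37 4.981
vertex 2.522 -4.706 4.289
endloop
endfacet
facet normal 0.158 0.963 0.218
outer loop
vertex 2.803 -2.992 4.676
vertex 4.692 -3.37 4.981
vertex 3.07 -2.735 3.346
endloop
endfacet
facet normal 0.193 0.186 -0.963
outer loop
vertex 4.958 -3.114 3.651
vertex 4.677 -4.828 3.264
vertex 3.07 -2.735 3.346
endloop
endfacet
facet normal 0.158 0.963 0.217
outer loop
vertex 3.07 -2.735 3.346
vertex 4.692 -3.37 4.981
vertex 4.958 -3.114 3.651
endloop
endfacet
facet normal 0.968 -0.194 0.157
outer loop
vertex 4.958 -3.114 3.651
vertex 4.41 -5.085 4.594
vertex 4.677 -4.828 3.264
endloop
endfacet
facet normal 0.968 -0.194 0.156
outer loop
vertex 4.692 -3.37 4.981
vertex 4.41 -5.085 4.594
vertex 4.958 -3.114 3.651
endloop
endfacet
facet normal 0.054 0.997 0.058
outer loop
vertex -3.029 0.666 2.621
vertex -3.67 0.665 3.229
vertex -2.824 0.605 3.477
endloop
endfacet
facet normal 0.687 0.718 -0.113
outer loop
vertex -3.029 0.666 2.621
vertex -2.824 0.605 3.477
vertex -2.4 0.106 2.885
endloop
endfacet
facet normal 0.607 0.344 -0.716
outer loop
vertex -3.029 0.666 2.621
vertex -2.4 0.106 2.885
vertex -2.984 -0.143 2.27
endloop
endfacet
facet normal -0.076 0.393 -0.916
outer loop
vertex -3.029 0.666 2.621
vertex -2.984 -0.143 2.27
vertex -3.768 0.202 2.483
endloop
endfacet
facet normal -0.418 0.796 -0.439
outer loop
vertex -3.029 0.666 2.621
vertex -3.768 0.202 2.483
vertex -3.67 0.665 3.229
endloop
endfacet
facet normal 0.876 0.264 0.405
outer loop
vertex -2.4 0.106 2.885
vertex -2.824 0.605 3.477
vertex -2.652 -0.242 3.657
endloop
endfacet
facet normal -0.149 0.716 0.682
outer loop
vertex -2.824 0.605 3.477
vertex -3.67 0.665 3.229
vertex -3.436 0.103 3.87
endloop
endfacet
facet normal -0.913 0.390 -0.122
outer loop
vertex -3.67 0.665 3.229
vertex -3.768 0.202 2.483
vertex -4.02 -0.146 3.255
endloop
endfacet
facet normal -0.359 -0.263 -0.895
outer loop
vertex -3.768 0.202 2.483
vertex -2.984 -0.143 2.27
vertex -3.596 -0.645 2.663
endloop
endfacet
facet normal 0.747 -0.341 -0.571
outer loop
vertex -2.984 -0.143 2.27
vertex -2.4 0.106 2.885
vertex -2.75 -0.705 2.911
endloop
endfacet
facet normal 0.076 -0.393 0.916
outer loop
vertex -3.391 -0.706 3.519
vertex -2.652 -0.242 3.657
vertex -3.436 0.103 3.87
endloop
endfacet
facet normal -0.607 -0.344 0.716
outer loop
vertex -3.391 -0.706 3.519
vertex -3.436 0.103 3.87
vertex -4.02 -0.146 3.255
endloop
endfacet
facet normal -0.687 -0.718 0.113
outer loop
vertex -3.391 -0.706 3.519
vertex -4.02 -0.146 3.255
vertex -3.596 -0.645 2.663
endloop
endfacet
facet normal -0.054 -0.997 -0.058
outer loop
vertex -3.391 -0.706 3.519
vertex -3.596 -0.645 2.663
vertex -2.75 -0.705 2.911
endloop
endfacet
facet normal 0.418 -0.796 0.439
outer loop
vertex -3.391 -0.706 3.519
vertex -2.75 -0.705 2.911
vertex -2.652 -0.242 3.657
endloop
endfacet
facet normal 0.359 0.263 0.895
outer loop
vertex -3.436 0.103 3.87
vertex -2.652 -0.242 3.657
vertex -2.824 0.605 3.477
endloop
endfacet
facet normal -0.747 0.341 0.571
outer loop
vertex -4.02 -0.146 3.255
vertex -3.436 0.103 3.87
vertex -3.67 0.665 3.229
endloop
endfacet
facet normal -0.876 -0.264 -0.405
outer loop
vertex -3.596 -0.645 2.663
vertex -4.02 -0.146 3.255
vertex -3.768 0.202 2.483
endloop
endfacet
facet normal 0.149 -0.716 -0.682
outer loop
vertex -2.75 -0.705 2.911
vertex -3.596 -0.645 2.663
vertex -2.984 -0.143 2.27
endloop
endfacet
facet normal 0.913 -0.390 0.122
outer loop
vertex -2.652 -0.242 3.657
vertex -2.75 -0.705 2.911
vertex -2.4 0.106 2.885
endloop
endfacet

endsolid


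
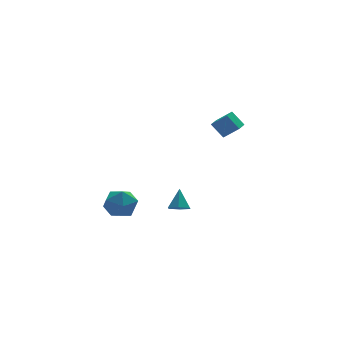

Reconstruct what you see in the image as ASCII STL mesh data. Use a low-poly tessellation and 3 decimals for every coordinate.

solid 
facet normal -0.832 0.456 0.315
outer loop
vertex -4.408 -0.303 -1.109
vertex -4.473 -0.971 -0.313
vertex -3.944 -0.081 -0.204
endloop
endfacet
facet normal -0.401 0.916 -0.019
outer loop
vertex -4.408 -0.303 -1.109
vertex -3.944 -0.081 -0.204
vertex -3.455 0.115 -1.102
endloop
endfacet
facet normal -0.290 0.673 -0.681
outer loop
vertex -4.408 -0.303 -1.109
vertex -3.455 0.115 -1.102
vertex -3.681 -0.654 -1.766
endloop
endfacet
facet normal -0.652 0.062 -0.755
outer loop
vertex -4.408 -0.303 -1.109
vertex -3.681 -0.654 -1.766
vertex -4.31 -1.325 -1.278
endloop
endfacet
facet normal -0.987 -0.071 -0.141
outer loop
vertex -4.408 -0.303 -1.109
vertex -4.31 -1.325 -1.278
vertex -4.473 -0.971 -0.313
endloop
endfacet
facet normal 0.225 0.919 0.323
outer loop
vertex -3.455 0.115 -1.102
vertex -3.944 -0.081 -0.204
vertex -2.93 -0.295 -0.302
endloop
endfacet
facet normal -0.473 0.175 0.864
outer loop
vertex -3.944 -0.081 -0.204
vertex -4.473 -0.971 -0.313
vertex -3.559 -0.966 0.186
endloop
endfacet
facet normal -0.723 -0.679 0.127
outer loop
vertex -4.473 -0.971 -0.313
vertex -4.31 -1.325 -1.278
vertex -3.785 -1.735 -0.478
endloop
endfacet
facet normal -0.181 -0.462 -0.868
outer loop
vertex -4.31 -1.325 -1.278
vertex -3.681 -0.654 -1.766
vertex -3.296 -1.539 -1.376
endloop
endfacet
facet normal 0.405 0.526 -0.748
outer loop
vertex -3.681 -0.654 -1.766
vertex -3.455 0.115 -1.102
vertex -2.767 -0.649 -1.267
endloop
endfacet
facet normal 0.652 -0.062 0.755
outer loop
vertex -2.832 -1.317 -0.471
vertex -2.93 -0.295 -0.302
vertex -3.559 -0.966 0.186
endloop
endfacet
facet normal 0.290 -0.673 0.681
outer loop
vertex -2.832 -1.317 -0.471
vertex -3.559 -0.966 0.186
vertex -3.785 -1.735 -0.478
endloop
endfacet
facet normal 0.401 -0.916 0.019
outer loop
vertex -2.832 -1.317 -0.471
vertex -3.785 -1.735 -0.478
vertex -3.296 -1.539 -1.376
endloop
endfacet
facet normal 0.832 -0.456 -0.315
outer loop
vertex -2.832 -1.317 -0.471
vertex -3.296 -1.539 -1.376
vertex -2.767 -0.649 -1.267
endloop
endfacet
facet normal 0.987 0.071 0.141
outer loop
vertex -2.832 -1.317 -0.471
vertex -2.767 -0.649 -1.267
vertex -2.93 -0.295 -0.302
endloop
endfacet
facet normal 0.181 0.462 0.868
outer loop
vertex -3.559 -0.966 0.186
vertex -2.93 -0.295 -0.302
vertex -3.944 -0.081 -0.204
endloop
endfacet
facet normal -0.405 -0.526 0.748
outer loop
vertex -3.785 -1.735 -0.478
vertex -3.559 -0.966 0.186
vertex -4.473 -0.971 -0.313
endloop
endfacet
facet normal -0.225 -0.919 -0.323
outer loop
vertex -3.296 -1.539 -1.376
vertex -3.785 -1.735 -0.478
vertex -4.31 -1.325 -1.278
endloop
endfacet
facet normal 0.473 -0.175 -0.864
outer loop
vertex -2.767 -0.649 -1.267
vertex -3.296 -1.539 -1.376
vertex -3.681 -0.654 -1.766
endloop
endfacet
facet normal 0.723 0.679 -0.127
outer loop
vertex -2.93 -0.295 -0.302
vertex -2.767 -0.649 -1.267
vertex -3.455 0.115 -1.102
endloop
endfacet
facet normal -0.207 -0.524 -0.826
outer loop
vertex 0.302 -0.678 -1.99
vertex -0.336 -0.693 -1.821
vertex -0.104 -0.199 -2.192
endloop
endfacet
facet normal 0.780 0.617 -0.103
outer loop
vertex 0.302 -0.678 -1.99
vertex -0.104 -0.199 -2.192
vertex -0.064 -0.007 -0.739
endloop
endfacet
facet normal -0.207 -0.523 -0.827
outer loop
vertex -0.104 -0.199 -2.192
vertex -0.336 -0.693 -1.821
vertex -0.742 -0.213 -2.023
endloop
endfacet
facet normal -0.056 0.990 -0.129
outer loop
vertex -0.104 -0.199 -2.192
vertex -0.742 -0.213 -2.023
vertex -0.064 -0.007 -0.739
endloop
endfacet
facet normal -0.208 -0.523 -0.826
outer loop
vertex -0.742 -0.213 -2.023
vertex -0.336 -0.693 -1.821
vertex -0.973 -0.707 -1.652
endloop
endfacet
facet normal -0.754 0.582 0.305
outer loop
vertex -0.742 -0.213 -2.023
vertex -0.973 -0.707 -1.652
vertex -0.064 -0.007 -0.739
endloop
endfacet
facet normal -0.208 -0.523 -0.826
outer loop
vertex -0.973 -0.707 -1.652
vertex -0.336 -0.693 -1.821
vertex -0.567 -1.187 -1.45
endloop
endfacet
facet normal -0.614 -0.198 0.764
outer loop
vertex -0.973 -0.707 -1.652
vertex -0.567 -1.187 -1.45
vertex -0.064 -0.007 -0.739
endloop
endfacet
facet normal -0.208 -0.523 -0.826
outer loop
vertex -0.567 -1.187 -1.45
vertex -0.336 -0.693 -1.821
vertex 0.07 -1.172 -1.62
endloop
endfacet
facet normal 0.224 -0.571 0.790
outer loop
vertex -0.567 -1.187 -1.45
vertex 0.07 -1.172 -1.62
vertex -0.064 -0.007 -0.739
endloop
endfacet
facet normal -0.207 -0.522 -0.827
outer loop
vertex 0.07 -1.172 -1.62
vertex -0.336 -0.693 -1.821
vertex 0.302 -0.678 -1.99
endloop
endfacet
facet normal 0.919 -0.164 0.357
outer loop
vertex 0.07 -1.172 -1.62
vertex 0.302 -0.678 -1.99
vertex -0.064 -0.007 -0.739
endloop
endfacet
facet normal -0.619 -0.776 0.121
outer loop
vertex 3.846 1.324 2.536
vertex 3.332 1.864 3.372
vertex 3.113 1.792 1.784
endloop
endfacet
facet normal 0.458 -0.483 -0.747
outer loop
vertex 3.708 2.536 1.668
vertex 3.846 1.324 2.536
vertex 3.113 1.792 1.784
endloop
endfacet
facet normal -0.619 -0.776 0.121
outer loop
vertex 3.113 1.792 1.784
vertex 3.332 1.864 3.372
vertex 2.599 2.332 2.62
endloop
endfacet
facet normal -0.637 0.407 -0.655
outer loop
vertex 2.599 2.332 2.62
vertex 3.708 2.536 1.668
vertex 3.113 1.792 1.784
endloop
endfacet
facet normal 0.637 -0.407 0.655
outer loop
vertex 3.846 1.324 2.536
vertex 3.927 2.608 3.256
vertex 3.332 1.864 3.372
endloop
endfacet
facet normal 0.458 -0.483 -0.747
outer loop
vertex 4.441 2.068 2.42
vertex 3.846 1.324 2.536
vertex 3.708 2.536 1.668
endloop
endfacet
facet normal 0.637 -0.407 0.655
outer loop
vertex 4.441 2.068 2.42
vertex 3.927 2.608 3.256
vertex 3.846 1.324 2.536
endloop
endfacet
facet normal -0.458 0.483 0.747
outer loop
vertex 3.332 1.864 3.372
vertex 3.927 2.608 3.256
vertex 2.599 2.332 2.62
endloop
endfacet
facet normal -0.637 0.407 -0.655
outer loop
vertex 3.194 3.076 2.504
vertex 3.708 2.536 1.668
vertex 2.599 2.332 2.62
endloop
endfacet
facet normal -0.458 0.483 0.747
outer loop
vertex 2.599 2.332 2.62
vertex 3.927 2.608 3.256
vertex 3.194 3.076 2.504
endloop
endfacet
facet normal 0.619 0.776 -0.121
outer loop
vertex 3.194 3.076 2.504
vertex 4.441 2.068 2.42
vertex 3.708 2.536 1.668
endloop
endfacet
facet normal 0.619 0.776 -0.121
outer loop
vertex 3.927 2.608 3.256
vertex 4.441 2.068 2.42
vertex 3.194 3.076 2.504
endloop
endfacet

endsolid


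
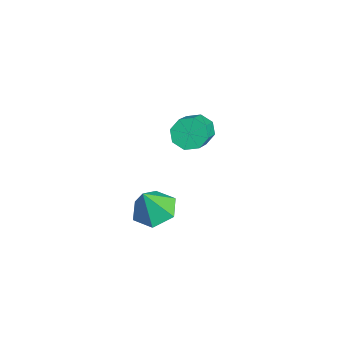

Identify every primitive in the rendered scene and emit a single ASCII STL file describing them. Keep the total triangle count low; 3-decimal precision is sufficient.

solid 
facet normal -0.713 0.371 -0.595
outer loop
vertex -0.652 1.235 1.54
vertex -1.212 0.981 2.052
vertex -0.788 1.654 1.964
endloop
endfacet
facet normal 0.665 0.627 -0.406
outer loop
vertex -0.652 1.235 1.54
vertex -0.788 1.654 1.964
vertex 0.852 0.452 2.796
endloop
endfacet
facet normal 0.665 0.626 -0.407
outer loop
vertex 0.852 0.452 2.796
vertex -0.788 1.654 1.964
vertex 0.716 0.872 3.22
endloop
endfacet
facet normal 0.712 -0.371 0.596
outer loop
vertex 0.852 0.452 2.796
vertex 0.716 0.872 3.22
vertex 0.292 0.199 3.308
endloop
endfacet
facet normal -0.712 0.371 -0.596
outer loop
vertex -0.788 1.654 1.964
vertex -1.212 0.981 2.052
vertex -1.173 1.68 2.44
endloop
endfacet
facet normal 0.313 0.928 0.203
outer loop
vertex -0.788 1.654 1.964
vertex -1.173 1.68 2.44
vertex 0.716 0.872 3.22
endloop
endfacet
facet normal 0.313 0.928 0.204
outer loop
vertex 0.716 0.872 3.22
vertex -1.173 1.68 2.44
vertex 0.331 0.897 3.696
endloop
endfacet
facet normal 0.712 -0.371 0.596
outer loop
vertex 0.716 0.872 3.22
vertex 0.331 0.897 3.696
vertex 0.292 0.199 3.308
endloop
endfacet
facet normal -0.713 0.370 -0.595
outer loop
vertex -1.173 1.68 2.44
vertex -1.212 0.981 2.052
vertex -1.58 1.296 2.689
endloop
endfacet
facet normal -0.222 0.685 0.693
outer loop
vertex -1.173 1.68 2.44
vertex -1.58 1.296 2.689
vertex 0.331 0.897 3.696
endloop
endfacet
facet normal -0.222 0.685 0.693
outer loop
vertex 0.331 0.897 3.696
vertex -1.58 1.296 2.689
vertex -0.076 0.513 3.945
endloop
endfacet
facet normal 0.713 -0.370 0.595
outer loop
vertex 0.331 0.897 3.696
vertex -0.076 0.513 3.945
vertex 0.292 0.199 3.308
endloop
endfacet
facet normal -0.712 0.372 -0.595
outer loop
vertex -1.58 1.296 2.689
vertex -1.212 0.981 2.052
vertex -1.772 0.728 2.564
endloop
endfacet
facet normal -0.628 0.041 0.777
outer loop
vertex -1.58 1.296 2.689
vertex -1.772 0.728 2.564
vertex -0.076 0.513 3.945
endloop
endfacet
facet normal -0.628 0.041 0.777
outer loop
vertex -0.076 0.513 3.945
vertex -1.772 0.728 2.564
vertex -0.268 -0.055 3.82
endloop
endfacet
facet normal 0.713 -0.372 0.595
outer loop
vertex -0.076 0.513 3.945
vertex -0.268 -0.055 3.82
vertex 0.292 0.199 3.308
endloop
endfacet
facet normal -0.712 0.371 -0.596
outer loop
vertex -1.772 0.728 2.564
vertex -1.212 0.981 2.052
vertex -1.636 0.308 2.14
endloop
endfacet
facet normal -0.665 -0.626 0.407
outer loop
vertex -1.772 0.728 2.564
vertex -1.636 0.308 2.14
vertex -0.268 -0.055 3.82
endloop
endfacet
facet normal -0.665 -0.627 0.406
outer loop
vertex -0.268 -0.055 3.82
vertex -1.636 0.308 2.14
vertex -0.132 -0.474 3.396
endloop
endfacet
facet normal 0.713 -0.371 0.595
outer loop
vertex -0.268 -0.055 3.82
vertex -0.132 -0.474 3.396
vertex 0.292 0.199 3.308
endloop
endfacet
facet normal -0.712 0.371 -0.596
outer loop
vertex -1.636 0.308 2.14
vertex -1.212 0.981 2.052
vertex -1.251 0.283 1.664
endloop
endfacet
facet normal -0.312 -0.928 -0.204
outer loop
vertex -1.636 0.308 2.14
vertex -1.251 0.283 1.664
vertex -0.132 -0.474 3.396
endloop
endfacet
facet normal -0.314 -0.928 -0.203
outer loop
vertex -0.132 -0.474 3.396
vertex -1.251 0.283 1.664
vertex 0.253 -0.5 2.92
endloop
endfacet
facet normal 0.712 -0.371 0.596
outer loop
vertex -0.132 -0.474 3.396
vertex 0.253 -0.5 2.92
vertex 0.292 0.199 3.308
endloop
endfacet
facet normal -0.713 0.370 -0.595
outer loop
vertex -1.251 0.283 1.664
vertex -1.212 0.981 2.052
vertex -0.844 0.667 1.415
endloop
endfacet
facet normal 0.222 -0.685 -0.693
outer loop
vertex -1.251 0.283 1.664
vertex -0.844 0.667 1.415
vertex 0.253 -0.5 2.92
endloop
endfacet
facet normal 0.222 -0.685 -0.693
outer loop
vertex 0.253 -0.5 2.92
vertex -0.844 0.667 1.415
vertex 0.66 -0.116 2.671
endloop
endfacet
facet normal 0.713 -0.370 0.595
outer loop
vertex 0.253 -0.5 2.92
vertex 0.66 -0.116 2.671
vertex 0.292 0.199 3.308
endloop
endfacet
facet normal -0.713 0.372 -0.595
outer loop
vertex -0.844 0.667 1.415
vertex -1.212 0.981 2.052
vertex -0.652 1.235 1.54
endloop
endfacet
facet normal 0.628 -0.041 -0.777
outer loop
vertex -0.844 0.667 1.415
vertex -0.652 1.235 1.54
vertex 0.66 -0.116 2.671
endloop
endfacet
facet normal 0.628 -0.041 -0.777
outer loop
vertex 0.66 -0.116 2.671
vertex -0.652 1.235 1.54
vertex 0.852 0.452 2.796
endloop
endfacet
facet normal 0.712 -0.372 0.595
outer loop
vertex 0.66 -0.116 2.671
vertex 0.852 0.452 2.796
vertex 0.292 0.199 3.308
endloop
endfacet
facet normal -0.160 0.356 -0.921
outer loop
vertex -0.048 -1.269 -2.876
vertex -0.979 -0.915 -2.577
vertex -0.139 -0.308 -2.489
endloop
endfacet
facet normal 0.936 -0.052 0.349
outer loop
vertex -0.048 -1.269 -2.876
vertex -0.139 -0.308 -2.489
vertex -0.721 -1.485 -1.103
endloop
endfacet
facet normal -0.161 0.357 -0.920
outer loop
vertex -0.139 -0.308 -2.489
vertex -0.979 -0.915 -2.577
vertex -1.07 0.045 -2.189
endloop
endfacet
facet normal 0.441 0.584 0.681
outer loop
vertex -0.139 -0.308 -2.489
vertex -1.07 0.045 -2.189
vertex -0.721 -1.485 -1.103
endloop
endfacet
facet normal -0.161 0.357 -0.920
outer loop
vertex -1.07 0.045 -2.189
vertex -0.979 -0.915 -2.577
vertex -1.91 -0.562 -2.277
endloop
endfacet
facet normal -0.416 0.462 0.784
outer loop
vertex -1.07 0.045 -2.189
vertex -1.91 -0.562 -2.277
vertex -0.721 -1.485 -1.103
endloop
endfacet
facet normal -0.162 0.355 -0.921
outer loop
vertex -1.91 -0.562 -2.277
vertex -0.979 -0.915 -2.577
vertex -1.818 -1.523 -2.664
endloop
endfacet
facet normal -0.778 -0.297 0.554
outer loop
vertex -1.91 -0.562 -2.277
vertex -1.818 -1.523 -2.664
vertex -0.721 -1.485 -1.103
endloop
endfacet
facet normal -0.162 0.355 -0.921
outer loop
vertex -1.818 -1.523 -2.664
vertex -0.979 -0.915 -2.577
vertex -0.887 -1.876 -2.964
endloop
endfacet
facet normal -0.283 -0.933 0.221
outer loop
vertex -1.818 -1.523 -2.664
vertex -0.887 -1.876 -2.964
vertex -0.721 -1.485 -1.103
endloop
endfacet
facet normal -0.161 0.355 -0.921
outer loop
vertex -0.887 -1.876 -2.964
vertex -0.979 -0.915 -2.577
vertex -0.048 -1.269 -2.876
endloop
endfacet
facet normal 0.574 -0.810 0.119
outer loop
vertex -0.887 -1.876 -2.964
vertex -0.048 -1.269 -2.876
vertex -0.721 -1.485 -1.103
endloop
endfacet

endsolid


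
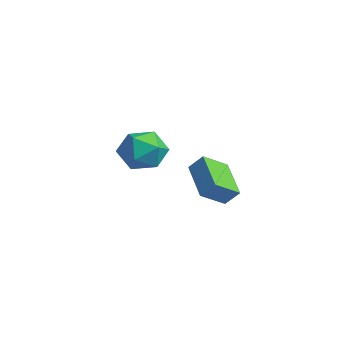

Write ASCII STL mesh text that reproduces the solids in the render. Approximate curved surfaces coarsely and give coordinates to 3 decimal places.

solid 
facet normal -0.835 0.334 -0.437
outer loop
vertex -3.94 3.162 2.341
vertex -4.538 2.273 2.804
vertex -4.442 3.279 3.389
endloop
endfacet
facet normal -0.393 0.874 -0.286
outer loop
vertex -3.94 3.162 2.341
vertex -4.442 3.279 3.389
vertex -3.37 3.701 3.205
endloop
endfacet
facet normal 0.225 0.753 -0.618
outer loop
vertex -3.94 3.162 2.341
vertex -3.37 3.701 3.205
vertex -2.803 2.957 2.506
endloop
endfacet
facet normal 0.166 0.137 -0.976
outer loop
vertex -3.94 3.162 2.341
vertex -2.803 2.957 2.506
vertex -3.525 2.075 2.259
endloop
endfacet
facet normal -0.489 -0.121 -0.864
outer loop
vertex -3.94 3.162 2.341
vertex -3.525 2.075 2.259
vertex -4.538 2.273 2.804
endloop
endfacet
facet normal -0.270 0.868 0.418
outer loop
vertex -3.37 3.701 3.205
vertex -4.442 3.279 3.389
vertex -3.615 3.145 4.201
endloop
endfacet
facet normal -0.985 -0.006 0.172
outer loop
vertex -4.442 3.279 3.389
vertex -4.538 2.273 2.804
vertex -4.337 2.263 3.954
endloop
endfacet
facet normal -0.424 -0.742 -0.519
outer loop
vertex -4.538 2.273 2.804
vertex -3.525 2.075 2.259
vertex -3.77 1.519 3.255
endloop
endfacet
facet normal 0.636 -0.324 -0.701
outer loop
vertex -3.525 2.075 2.259
vertex -2.803 2.957 2.506
vertex -2.698 1.941 3.071
endloop
endfacet
facet normal 0.731 0.672 -0.122
outer loop
vertex -2.803 2.957 2.506
vertex -3.37 3.701 3.205
vertex -2.602 2.947 3.656
endloop
endfacet
facet normal -0.166 -0.137 0.976
outer loop
vertex -3.2 2.058 4.119
vertex -3.615 3.145 4.201
vertex -4.337 2.263 3.954
endloop
endfacet
facet normal -0.225 -0.753 0.618
outer loop
vertex -3.2 2.058 4.119
vertex -4.337 2.263 3.954
vertex -3.77 1.519 3.255
endloop
endfacet
facet normal 0.393 -0.874 0.286
outer loop
vertex -3.2 2.058 4.119
vertex -3.77 1.519 3.255
vertex -2.698 1.941 3.071
endloop
endfacet
facet normal 0.835 -0.334 0.437
outer loop
vertex -3.2 2.058 4.119
vertex -2.698 1.941 3.071
vertex -2.602 2.947 3.656
endloop
endfacet
facet normal 0.489 0.121 0.864
outer loop
vertex -3.2 2.058 4.119
vertex -2.602 2.947 3.656
vertex -3.615 3.145 4.201
endloop
endfacet
facet normal -0.636 0.324 0.701
outer loop
vertex -4.337 2.263 3.954
vertex -3.615 3.145 4.201
vertex -4.442 3.279 3.389
endloop
endfacet
facet normal -0.731 -0.672 0.122
outer loop
vertex -3.77 1.519 3.255
vertex -4.337 2.263 3.954
vertex -4.538 2.273 2.804
endloop
endfacet
facet normal 0.270 -0.868 -0.418
outer loop
vertex -2.698 1.941 3.071
vertex -3.77 1.519 3.255
vertex -3.525 2.075 2.259
endloop
endfacet
facet normal 0.985 0.006 -0.172
outer loop
vertex -2.602 2.947 3.656
vertex -2.698 1.941 3.071
vertex -2.803 2.957 2.506
endloop
endfacet
facet normal 0.424 0.742 0.519
outer loop
vertex -3.615 3.145 4.201
vertex -2.602 2.947 3.656
vertex -3.37 3.701 3.205
endloop
endfacet
facet normal -0.437 -0.518 -0.735
outer loop
vertex 1.755 3.015 2.499
vertex 0.012 3.214 3.395
vertex 1.539 4.145 1.831
endloop
endfacet
facet normal 0.885 -0.100 -0.456
outer loop
vertex 1.928 4.606 2.485
vertex 1.755 3.015 2.499
vertex 1.539 4.145 1.831
endloop
endfacet
facet normal -0.437 -0.519 -0.735
outer loop
vertex 1.539 4.145 1.831
vertex 0.012 3.214 3.395
vertex -0.204 4.343 2.727
endloop
endfacet
facet normal -0.162 0.849 -0.502
outer loop
vertex -0.204 4.343 2.727
vertex 1.928 4.606 2.485
vertex 1.539 4.145 1.831
endloop
endfacet
facet normal 0.161 -0.849 0.503
outer loop
vertex 1.755 3.015 2.499
vertex 0.401 3.675 4.049
vertex 0.012 3.214 3.395
endloop
endfacet
facet normal 0.885 -0.100 -0.455
outer loop
vertex 2.144 3.477 3.153
vertex 1.755 3.015 2.499
vertex 1.928 4.606 2.485
endloop
endfacet
facet normal 0.162 -0.849 0.503
outer loop
vertex 2.144 3.477 3.153
vertex 0.401 3.675 4.049
vertex 1.755 3.015 2.499
endloop
endfacet
facet normal -0.885 0.100 0.455
outer loop
vertex 0.012 3.214 3.395
vertex 0.401 3.675 4.049
vertex -0.204 4.343 2.727
endloop
endfacet
facet normal -0.162 0.849 -0.503
outer loop
vertex 0.185 4.805 3.381
vertex 1.928 4.606 2.485
vertex -0.204 4.343 2.727
endloop
endfacet
facet normal -0.885 0.100 0.455
outer loop
vertex -0.204 4.343 2.727
vertex 0.401 3.675 4.049
vertex 0.185 4.805 3.381
endloop
endfacet
facet normal 0.437 0.518 0.735
outer loop
vertex 0.185 4.805 3.381
vertex 2.144 3.477 3.153
vertex 1.928 4.606 2.485
endloop
endfacet
facet normal 0.437 0.518 0.735
outer loop
vertex 0.401 3.675 4.049
vertex 2.144 3.477 3.153
vertex 0.185 4.805 3.381
endloop
endfacet

endsolid


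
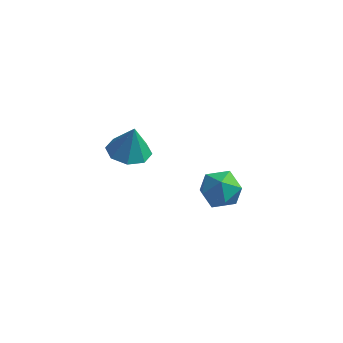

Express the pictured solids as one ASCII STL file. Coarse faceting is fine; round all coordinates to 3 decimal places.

solid 
facet normal -0.157 -0.067 -0.985
outer loop
vertex -2.566 -2.074 2.37
vertex -3.544 -2.382 2.547
vertex -3.075 -1.464 2.41
endloop
endfacet
facet normal 0.724 0.579 0.375
outer loop
vertex -2.566 -2.074 2.37
vertex -3.075 -1.464 2.41
vertex -3.296 -2.278 4.093
endloop
endfacet
facet normal -0.157 -0.067 -0.985
outer loop
vertex -3.075 -1.464 2.41
vertex -3.544 -2.382 2.547
vertex -3.859 -1.391 2.53
endloop
endfacet
facet normal 0.150 0.882 0.446
outer loop
vertex -3.075 -1.464 2.41
vertex -3.859 -1.391 2.53
vertex -3.296 -2.278 4.093
endloop
endfacet
facet normal -0.157 -0.067 -0.985
outer loop
vertex -3.859 -1.391 2.53
vertex -3.544 -2.382 2.547
vertex -4.458 -1.899 2.66
endloop
endfacet
facet normal -0.463 0.689 0.558
outer loop
vertex -3.859 -1.391 2.53
vertex -4.458 -1.899 2.66
vertex -3.296 -2.278 4.093
endloop
endfacet
facet normal -0.157 -0.067 -0.985
outer loop
vertex -4.458 -1.899 2.66
vertex -3.544 -2.382 2.547
vertex -4.521 -2.69 2.724
endloop
endfacet
facet normal -0.757 0.112 0.644
outer loop
vertex -4.458 -1.899 2.66
vertex -4.521 -2.69 2.724
vertex -3.296 -2.278 4.093
endloop
endfacet
facet normal -0.158 -0.065 -0.985
outer loop
vertex -4.521 -2.69 2.724
vertex -3.544 -2.382 2.547
vertex -4.012 -3.3 2.683
endloop
endfacet
facet normal -0.559 -0.510 0.654
outer loop
vertex -4.521 -2.69 2.724
vertex -4.012 -3.3 2.683
vertex -3.296 -2.278 4.093
endloop
endfacet
facet normal -0.157 -0.066 -0.985
outer loop
vertex -4.012 -3.3 2.683
vertex -3.544 -2.382 2.547
vertex -3.229 -3.373 2.563
endloop
endfacet
facet normal 0.013 -0.813 0.582
outer loop
vertex -4.012 -3.3 2.683
vertex -3.229 -3.373 2.563
vertex -3.296 -2.278 4.093
endloop
endfacet
facet normal -0.158 -0.066 -0.985
outer loop
vertex -3.229 -3.373 2.563
vertex -3.544 -2.382 2.547
vertex -2.63 -2.865 2.433
endloop
endfacet
facet normal 0.628 -0.620 0.471
outer loop
vertex -3.229 -3.373 2.563
vertex -2.63 -2.865 2.433
vertex -3.296 -2.278 4.093
endloop
endfacet
facet normal -0.158 -0.066 -0.985
outer loop
vertex -2.63 -2.865 2.433
vertex -3.544 -2.382 2.547
vertex -2.566 -2.074 2.37
endloop
endfacet
facet normal 0.922 -0.044 0.385
outer loop
vertex -2.63 -2.865 2.433
vertex -2.566 -2.074 2.37
vertex -3.296 -2.278 4.093
endloop
endfacet
facet normal -0.905 0.409 0.114
outer loop
vertex -0.957 2.032 -2.458
vertex -1.438 1.065 -2.807
vertex -1.226 1.227 -1.703
endloop
endfacet
facet normal -0.440 0.688 0.577
outer loop
vertex -0.957 2.032 -2.458
vertex -1.226 1.227 -1.703
vertex -0.239 1.782 -1.613
endloop
endfacet
facet normal 0.098 0.974 0.205
outer loop
vertex -0.957 2.032 -2.458
vertex -0.239 1.782 -1.613
vertex 0.158 1.963 -2.662
endloop
endfacet
facet normal -0.036 0.871 -0.489
outer loop
vertex -0.957 2.032 -2.458
vertex 0.158 1.963 -2.662
vertex -0.583 1.519 -3.399
endloop
endfacet
facet normal -0.655 0.523 -0.545
outer loop
vertex -0.957 2.032 -2.458
vertex -0.583 1.519 -3.399
vertex -1.438 1.065 -2.807
endloop
endfacet
facet normal -0.176 0.155 0.972
outer loop
vertex -0.239 1.782 -1.613
vertex -1.226 1.227 -1.703
vertex -0.277 0.661 -1.441
endloop
endfacet
facet normal -0.929 -0.296 0.222
outer loop
vertex -1.226 1.227 -1.703
vertex -1.438 1.065 -2.807
vertex -1.018 0.217 -2.178
endloop
endfacet
facet normal -0.525 -0.112 -0.844
outer loop
vertex -1.438 1.065 -2.807
vertex -0.583 1.519 -3.399
vertex -0.621 0.398 -3.227
endloop
endfacet
facet normal 0.478 0.453 -0.753
outer loop
vertex -0.583 1.519 -3.399
vertex 0.158 1.963 -2.662
vertex 0.366 0.953 -3.137
endloop
endfacet
facet normal 0.694 0.618 0.369
outer loop
vertex 0.158 1.963 -2.662
vertex -0.239 1.782 -1.613
vertex 0.578 1.115 -2.033
endloop
endfacet
facet normal 0.036 -0.871 0.489
outer loop
vertex 0.097 0.148 -2.382
vertex -0.277 0.661 -1.441
vertex -1.018 0.217 -2.178
endloop
endfacet
facet normal -0.098 -0.974 -0.205
outer loop
vertex 0.097 0.148 -2.382
vertex -1.018 0.217 -2.178
vertex -0.621 0.398 -3.227
endloop
endfacet
facet normal 0.440 -0.688 -0.577
outer loop
vertex 0.097 0.148 -2.382
vertex -0.621 0.398 -3.227
vertex 0.366 0.953 -3.137
endloop
endfacet
facet normal 0.905 -0.409 -0.114
outer loop
vertex 0.097 0.148 -2.382
vertex 0.366 0.953 -3.137
vertex 0.578 1.115 -2.033
endloop
endfacet
facet normal 0.655 -0.523 0.545
outer loop
vertex 0.097 0.148 -2.382
vertex 0.578 1.115 -2.033
vertex -0.277 0.661 -1.441
endloop
endfacet
facet normal -0.478 -0.453 0.753
outer loop
vertex -1.018 0.217 -2.178
vertex -0.277 0.661 -1.441
vertex -1.226 1.227 -1.703
endloop
endfacet
facet normal -0.694 -0.618 -0.369
outer loop
vertex -0.621 0.398 -3.227
vertex -1.018 0.217 -2.178
vertex -1.438 1.065 -2.807
endloop
endfacet
facet normal 0.176 -0.155 -0.972
outer loop
vertex 0.366 0.953 -3.137
vertex -0.621 0.398 -3.227
vertex -0.583 1.519 -3.399
endloop
endfacet
facet normal 0.929 0.296 -0.222
outer loop
vertex 0.578 1.115 -2.033
vertex 0.366 0.953 -3.137
vertex 0.158 1.963 -2.662
endloop
endfacet
facet normal 0.525 0.112 0.844
outer loop
vertex -0.277 0.661 -1.441
vertex 0.578 1.115 -2.033
vertex -0.239 1.782 -1.613
endloop
endfacet

endsolid


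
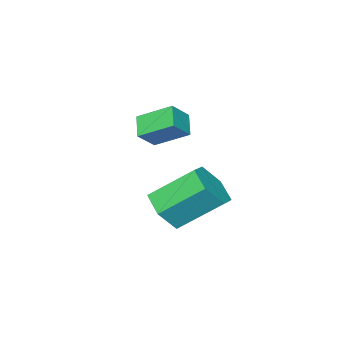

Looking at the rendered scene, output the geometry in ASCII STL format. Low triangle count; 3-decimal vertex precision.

solid 
facet normal 0.518 -0.592 -0.618
outer loop
vertex 1.035 0.732 0.439
vertex 0.161 0.191 0.225
vertex 0.419 1.026 -0.359
endloop
endfacet
facet normal 0.623 0.756 -0.202
outer loop
vertex 1.035 0.732 0.439
vertex 0.419 1.026 -0.359
vertex -0.047 1.969 1.73
endloop
endfacet
facet normal 0.623 0.756 -0.202
outer loop
vertex -0.047 1.969 1.73
vertex 0.419 1.026 -0.359
vertex -0.663 2.263 0.932
endloop
endfacet
facet normal -0.518 0.592 0.618
outer loop
vertex -0.047 1.969 1.73
vertex -0.663 2.263 0.932
vertex -0.921 1.429 1.515
endloop
endfacet
facet normal 0.518 -0.592 -0.618
outer loop
vertex 0.419 1.026 -0.359
vertex 0.161 0.191 0.225
vertex -0.455 0.485 -0.573
endloop
endfacet
facet normal -0.198 0.620 -0.759
outer loop
vertex 0.419 1.026 -0.359
vertex -0.455 0.485 -0.573
vertex -0.663 2.263 0.932
endloop
endfacet
facet normal -0.197 0.620 -0.760
outer loop
vertex -0.663 2.263 0.932
vertex -0.455 0.485 -0.573
vertex -1.537 1.722 0.717
endloop
endfacet
facet normal -0.518 0.592 0.617
outer loop
vertex -0.663 2.263 0.932
vertex -1.537 1.722 0.717
vertex -0.921 1.429 1.515
endloop
endfacet
facet normal 0.518 -0.592 -0.618
outer loop
vertex -0.455 0.485 -0.573
vertex 0.161 0.191 0.225
vertex -0.713 -0.349 0.01
endloop
endfacet
facet normal -0.819 -0.136 -0.557
outer loop
vertex -0.455 0.485 -0.573
vertex -0.713 -0.349 0.01
vertex -1.537 1.722 0.717
endloop
endfacet
facet normal -0.820 -0.136 -0.556
outer loop
vertex -1.537 1.722 0.717
vertex -0.713 -0.349 0.01
vertex -1.795 0.888 1.301
endloop
endfacet
facet normal -0.518 0.592 0.617
outer loop
vertex -1.537 1.722 0.717
vertex -1.795 0.888 1.301
vertex -0.921 1.429 1.515
endloop
endfacet
facet normal 0.518 -0.592 -0.618
outer loop
vertex -0.713 -0.349 0.01
vertex 0.161 0.191 0.225
vertex -0.097 -0.643 0.808
endloop
endfacet
facet normal -0.623 -0.756 0.202
outer loop
vertex -0.713 -0.349 0.01
vertex -0.097 -0.643 0.808
vertex -1.795 0.888 1.301
endloop
endfacet
facet normal -0.623 -0.756 0.202
outer loop
vertex -1.795 0.888 1.301
vertex -0.097 -0.643 0.808
vertex -1.179 0.594 2.099
endloop
endfacet
facet normal -0.518 0.592 0.618
outer loop
vertex -1.795 0.888 1.301
vertex -1.179 0.594 2.099
vertex -0.921 1.429 1.515
endloop
endfacet
facet normal 0.518 -0.592 -0.617
outer loop
vertex -0.097 -0.643 0.808
vertex 0.161 0.191 0.225
vertex 0.777 -0.102 1.023
endloop
endfacet
facet normal 0.197 -0.620 0.759
outer loop
vertex -0.097 -0.643 0.808
vertex 0.777 -0.102 1.023
vertex -1.179 0.594 2.099
endloop
endfacet
facet normal 0.197 -0.620 0.760
outer loop
vertex -1.179 0.594 2.099
vertex 0.777 -0.102 1.023
vertex -0.305 1.135 2.313
endloop
endfacet
facet normal -0.518 0.592 0.618
outer loop
vertex -1.179 0.594 2.099
vertex -0.305 1.135 2.313
vertex -0.921 1.429 1.515
endloop
endfacet
facet normal 0.518 -0.592 -0.617
outer loop
vertex 0.777 -0.102 1.023
vertex 0.161 0.191 0.225
vertex 1.035 0.732 0.439
endloop
endfacet
facet normal 0.819 0.136 0.557
outer loop
vertex 0.777 -0.102 1.023
vertex 1.035 0.732 0.439
vertex -0.305 1.135 2.313
endloop
endfacet
facet normal 0.819 0.136 0.557
outer loop
vertex -0.305 1.135 2.313
vertex 1.035 0.732 0.439
vertex -0.047 1.969 1.73
endloop
endfacet
facet normal -0.518 0.592 0.618
outer loop
vertex -0.305 1.135 2.313
vertex -0.047 1.969 1.73
vertex -0.921 1.429 1.515
endloop
endfacet
facet normal -0.477 -0.594 0.648
outer loop
vertex -2.461 -2.408 4.011
vertex -3.321 -2.446 3.343
vertex -1.838 -3.701 3.283
endloop
endfacet
facet normal 0.789 0.035 0.613
outer loop
vertex -1.319 -3.054 2.577
vertex -2.461 -2.408 4.011
vertex -1.838 -3.701 3.283
endloop
endfacet
facet normal -0.476 -0.594 0.648
outer loop
vertex -1.838 -3.701 3.283
vertex -3.321 -2.446 3.343
vertex -2.698 -3.74 2.615
endloop
endfacet
facet normal 0.387 -0.804 -0.452
outer loop
vertex -2.698 -3.74 2.615
vertex -1.319 -3.054 2.577
vertex -1.838 -3.701 3.283
endloop
endfacet
facet normal -0.387 0.804 0.452
outer loop
vertex -2.461 -2.408 4.011
vertex -2.802 -1.799 2.637
vertex -3.321 -2.446 3.343
endloop
endfacet
facet normal 0.789 0.035 0.613
outer loop
vertex -1.942 -1.76 3.305
vertex -2.461 -2.408 4.011
vertex -1.319 -3.054 2.577
endloop
endfacet
facet normal -0.388 0.803 0.452
outer loop
vertex -1.942 -1.76 3.305
vertex -2.802 -1.799 2.637
vertex -2.461 -2.408 4.011
endloop
endfacet
facet normal -0.789 -0.035 -0.613
outer loop
vertex -3.321 -2.446 3.343
vertex -2.802 -1.799 2.637
vertex -2.698 -3.74 2.615
endloop
endfacet
facet normal 0.387 -0.803 -0.453
outer loop
vertex -2.179 -3.092 1.909
vertex -1.319 -3.054 2.577
vertex -2.698 -3.74 2.615
endloop
endfacet
facet normal -0.789 -0.035 -0.613
outer loop
vertex -2.698 -3.74 2.615
vertex -2.802 -1.799 2.637
vertex -2.179 -3.092 1.909
endloop
endfacet
facet normal 0.477 0.594 -0.648
outer loop
vertex -2.179 -3.092 1.909
vertex -1.942 -1.76 3.305
vertex -1.319 -3.054 2.577
endloop
endfacet
facet normal 0.476 0.594 -0.648
outer loop
vertex -2.802 -1.799 2.637
vertex -1.942 -1.76 3.305
vertex -2.179 -3.092 1.909
endloop
endfacet

endsolid
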